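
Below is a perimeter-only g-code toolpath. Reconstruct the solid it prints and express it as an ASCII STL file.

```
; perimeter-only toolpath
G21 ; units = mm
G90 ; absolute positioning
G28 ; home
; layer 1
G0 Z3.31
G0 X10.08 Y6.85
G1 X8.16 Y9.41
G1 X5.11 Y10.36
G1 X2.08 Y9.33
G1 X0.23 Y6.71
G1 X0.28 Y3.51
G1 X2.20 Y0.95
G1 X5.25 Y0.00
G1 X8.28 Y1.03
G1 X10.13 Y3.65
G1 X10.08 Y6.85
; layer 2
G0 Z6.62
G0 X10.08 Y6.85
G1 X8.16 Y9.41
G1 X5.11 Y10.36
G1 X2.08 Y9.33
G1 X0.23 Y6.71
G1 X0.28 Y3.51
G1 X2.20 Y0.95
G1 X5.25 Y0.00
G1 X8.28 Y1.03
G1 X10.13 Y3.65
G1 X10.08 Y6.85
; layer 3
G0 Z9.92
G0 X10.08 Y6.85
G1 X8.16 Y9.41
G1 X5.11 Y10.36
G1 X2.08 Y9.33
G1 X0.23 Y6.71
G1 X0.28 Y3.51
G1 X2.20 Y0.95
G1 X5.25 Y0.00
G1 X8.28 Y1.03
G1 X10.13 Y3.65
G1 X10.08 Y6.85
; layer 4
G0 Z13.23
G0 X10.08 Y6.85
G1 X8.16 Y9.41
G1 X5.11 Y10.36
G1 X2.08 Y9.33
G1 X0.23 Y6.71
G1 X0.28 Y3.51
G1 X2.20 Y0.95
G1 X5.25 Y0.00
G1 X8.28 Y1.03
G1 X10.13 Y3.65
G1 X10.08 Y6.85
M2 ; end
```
solid part
  facet normal 0.0000 0.0000 -1.0000
    outer loop
      vertex 5.11 10.36 0.00
      vertex 8.16 9.41 0.00
      vertex 10.08 6.85 0.00
    endloop
  endfacet
  facet normal 0.0000 0.0000 -1.0000
    outer loop
      vertex 2.08 9.33 0.00
      vertex 5.11 10.36 0.00
      vertex 10.08 6.85 0.00
    endloop
  endfacet
  facet normal 0.0000 0.0000 -1.0000
    outer loop
      vertex 0.23 6.71 0.00
      vertex 2.08 9.33 0.00
      vertex 10.08 6.85 0.00
    endloop
  endfacet
  facet normal 0.0000 0.0000 -1.0000
    outer loop
      vertex 0.28 3.51 0.00
      vertex 0.23 6.71 0.00
      vertex 10.08 6.85 0.00
    endloop
  endfacet
  facet normal 0.0000 0.0000 -1.0000
    outer loop
      vertex 2.20 0.95 0.00
      vertex 0.28 3.51 0.00
      vertex 10.08 6.85 0.00
    endloop
  endfacet
  facet normal 0.0000 0.0000 -1.0000
    outer loop
      vertex 5.25 0.00 0.00
      vertex 2.20 0.95 0.00
      vertex 10.08 6.85 0.00
    endloop
  endfacet
  facet normal 0.0000 0.0000 -1.0000
    outer loop
      vertex 8.28 1.03 0.00
      vertex 5.25 0.00 0.00
      vertex 10.08 6.85 0.00
    endloop
  endfacet
  facet normal 0.0000 0.0000 -1.0000
    outer loop
      vertex 10.13 3.65 0.00
      vertex 8.28 1.03 0.00
      vertex 10.08 6.85 0.00
    endloop
  endfacet
  facet normal 0.0000 0.0000 1.0000
    outer loop
      vertex 10.08 6.85 13.23
      vertex 8.16 9.41 13.23
      vertex 5.11 10.36 13.23
    endloop
  endfacet
  facet normal 0.0000 0.0000 1.0000
    outer loop
      vertex 10.08 6.85 13.23
      vertex 5.11 10.36 13.23
      vertex 2.08 9.33 13.23
    endloop
  endfacet
  facet normal 0.0000 0.0000 1.0000
    outer loop
      vertex 10.08 6.85 13.23
      vertex 2.08 9.33 13.23
      vertex 0.23 6.71 13.23
    endloop
  endfacet
  facet normal 0.0000 0.0000 1.0000
    outer loop
      vertex 10.08 6.85 13.23
      vertex 0.23 6.71 13.23
      vertex 0.28 3.51 13.23
    endloop
  endfacet
  facet normal 0.0000 0.0000 1.0000
    outer loop
      vertex 10.08 6.85 13.23
      vertex 0.28 3.51 13.23
      vertex 2.20 0.95 13.23
    endloop
  endfacet
  facet normal 0.0000 0.0000 1.0000
    outer loop
      vertex 10.08 6.85 13.23
      vertex 2.20 0.95 13.23
      vertex 5.25 0.00 13.23
    endloop
  endfacet
  facet normal 0.0000 0.0000 1.0000
    outer loop
      vertex 10.08 6.85 13.23
      vertex 5.25 0.00 13.23
      vertex 8.28 1.03 13.23
    endloop
  endfacet
  facet normal 0.0000 0.0000 1.0000
    outer loop
      vertex 10.08 6.85 13.23
      vertex 8.28 1.03 13.23
      vertex 10.13 3.65 13.23
    endloop
  endfacet
  facet normal 0.8000 0.6000 0.0000
    outer loop
      vertex 10.08 6.85 0.00
      vertex 8.16 9.41 0.00
      vertex 8.16 9.41 13.23
    endloop
  endfacet
  facet normal 0.8000 0.6000 0.0000
    outer loop
      vertex 10.08 6.85 0.00
      vertex 8.16 9.41 13.23
      vertex 10.08 6.85 13.23
    endloop
  endfacet
  facet normal 0.2974 0.9548 0.0000
    outer loop
      vertex 8.16 9.41 0.00
      vertex 5.11 10.36 0.00
      vertex 5.11 10.36 13.23
    endloop
  endfacet
  facet normal 0.2974 0.9548 0.0000
    outer loop
      vertex 8.16 9.41 0.00
      vertex 5.11 10.36 13.23
      vertex 8.16 9.41 13.23
    endloop
  endfacet
  facet normal -0.3218 0.9468 0.0000
    outer loop
      vertex 5.11 10.36 0.00
      vertex 2.08 9.33 0.00
      vertex 2.08 9.33 13.23
    endloop
  endfacet
  facet normal -0.3218 0.9468 0.0000
    outer loop
      vertex 5.11 10.36 0.00
      vertex 2.08 9.33 13.23
      vertex 5.11 10.36 13.23
    endloop
  endfacet
  facet normal -0.8169 0.5768 0.0000
    outer loop
      vertex 2.08 9.33 0.00
      vertex 0.23 6.71 0.00
      vertex 0.23 6.71 13.23
    endloop
  endfacet
  facet normal -0.8169 0.5768 0.0000
    outer loop
      vertex 2.08 9.33 0.00
      vertex 0.23 6.71 13.23
      vertex 2.08 9.33 13.23
    endloop
  endfacet
  facet normal -0.9999 -0.0156 0.0000
    outer loop
      vertex 0.23 6.71 0.00
      vertex 0.28 3.51 0.00
      vertex 0.28 3.51 13.23
    endloop
  endfacet
  facet normal -0.9999 -0.0156 0.0000
    outer loop
      vertex 0.23 6.71 0.00
      vertex 0.28 3.51 13.23
      vertex 0.23 6.71 13.23
    endloop
  endfacet
  facet normal -0.8000 -0.6000 0.0000
    outer loop
      vertex 0.28 3.51 0.00
      vertex 2.20 0.95 0.00
      vertex 2.20 0.95 13.23
    endloop
  endfacet
  facet normal -0.8000 -0.6000 0.0000
    outer loop
      vertex 0.28 3.51 0.00
      vertex 2.20 0.95 13.23
      vertex 0.28 3.51 13.23
    endloop
  endfacet
  facet normal -0.2974 -0.9548 0.0000
    outer loop
      vertex 2.20 0.95 0.00
      vertex 5.25 0.00 0.00
      vertex 5.25 0.00 13.23
    endloop
  endfacet
  facet normal -0.2974 -0.9548 0.0000
    outer loop
      vertex 2.20 0.95 0.00
      vertex 5.25 0.00 13.23
      vertex 2.20 0.95 13.23
    endloop
  endfacet
  facet normal 0.3218 -0.9468 0.0000
    outer loop
      vertex 5.25 0.00 0.00
      vertex 8.28 1.03 0.00
      vertex 8.28 1.03 13.23
    endloop
  endfacet
  facet normal 0.3218 -0.9468 0.0000
    outer loop
      vertex 5.25 0.00 0.00
      vertex 8.28 1.03 13.23
      vertex 5.25 0.00 13.23
    endloop
  endfacet
  facet normal 0.8169 -0.5768 0.0000
    outer loop
      vertex 8.28 1.03 0.00
      vertex 10.13 3.65 0.00
      vertex 10.13 3.65 13.23
    endloop
  endfacet
  facet normal 0.8169 -0.5768 0.0000
    outer loop
      vertex 8.28 1.03 0.00
      vertex 10.13 3.65 13.23
      vertex 8.28 1.03 13.23
    endloop
  endfacet
  facet normal 0.9999 0.0156 0.0000
    outer loop
      vertex 10.13 3.65 0.00
      vertex 10.08 6.85 0.00
      vertex 10.08 6.85 13.23
    endloop
  endfacet
  facet normal 0.9999 0.0156 0.0000
    outer loop
      vertex 10.13 3.65 0.00
      vertex 10.08 6.85 13.23
      vertex 10.13 3.65 13.23
    endloop
  endfacet
endsolid part

The G0 Z moves step by Δz≈3.31 mm. Every layer's G1 loop is the same polygon, so the solid is a straight extrusion of it from z=0 to z≈13.2. Closing with flat bottom and top caps and triangulating gives 36 facets — a regular 10-sided prism (a cylinder approximated with 10 flat sides), circumscribed radius ≈ 5.18 mm, height ≈ 13.2 mm.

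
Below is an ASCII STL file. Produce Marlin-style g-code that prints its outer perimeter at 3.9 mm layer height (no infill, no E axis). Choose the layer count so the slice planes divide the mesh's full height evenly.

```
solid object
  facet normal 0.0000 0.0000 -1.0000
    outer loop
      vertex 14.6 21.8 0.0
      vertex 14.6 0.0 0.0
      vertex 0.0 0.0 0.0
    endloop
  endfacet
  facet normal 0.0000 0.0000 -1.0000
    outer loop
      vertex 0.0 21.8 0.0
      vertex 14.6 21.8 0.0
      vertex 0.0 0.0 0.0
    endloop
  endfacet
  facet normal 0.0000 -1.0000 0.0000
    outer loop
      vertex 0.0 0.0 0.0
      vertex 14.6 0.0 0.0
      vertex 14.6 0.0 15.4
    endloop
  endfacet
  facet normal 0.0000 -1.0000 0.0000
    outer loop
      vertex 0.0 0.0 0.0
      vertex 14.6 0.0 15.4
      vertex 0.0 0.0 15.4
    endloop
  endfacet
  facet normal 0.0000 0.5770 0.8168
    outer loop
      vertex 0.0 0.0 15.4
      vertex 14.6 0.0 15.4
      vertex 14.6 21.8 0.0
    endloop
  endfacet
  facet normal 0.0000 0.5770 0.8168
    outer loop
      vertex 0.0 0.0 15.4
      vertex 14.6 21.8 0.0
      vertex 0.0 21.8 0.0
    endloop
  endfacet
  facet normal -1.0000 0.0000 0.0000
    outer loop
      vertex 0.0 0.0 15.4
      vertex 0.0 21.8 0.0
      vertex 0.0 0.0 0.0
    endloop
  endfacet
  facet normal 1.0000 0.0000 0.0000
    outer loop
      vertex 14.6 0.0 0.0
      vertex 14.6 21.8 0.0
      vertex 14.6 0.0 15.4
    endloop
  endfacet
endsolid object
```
; perimeter-only toolpath
G21 ; units = mm
G90 ; absolute positioning
G28 ; home
; layer 1
G0 Z3.9
G0 X0.0 Y0.0
G1 X14.6 Y0.0
G1 X14.6 Y16.4
G1 X0.0 Y16.4
G1 X0.0 Y0.0
; layer 2
G0 Z7.7
G0 X0.0 Y0.0
G1 X14.6 Y0.0
G1 X14.6 Y10.9
G1 X0.0 Y10.9
G1 X0.0 Y0.0
; layer 3
G0 Z11.6
G0 X0.0 Y0.0
G1 X14.6 Y0.0
G1 X14.6 Y5.5
G1 X0.0 Y5.5
G1 X0.0 Y0.0
M2 ; end

The solid is a wedge (ramp): 14.6 × 21.8 mm base, rising to 15.4 mm along the y=0 edge and sloping linearly to z=0 at y=21.8. Slicing at Δz = 3.9 mm — 4 equal slices spanning the solid's height, so layer i sits at z = i·h/4 — gives 3 non-empty perimeters. Each is a 4-segment closed polygon; G0 lifts to the layer z and rapids to the start vertex, then G1 traces the edges. The cross-section shrinks linearly with z (the slice at the apex is degenerate and omitted).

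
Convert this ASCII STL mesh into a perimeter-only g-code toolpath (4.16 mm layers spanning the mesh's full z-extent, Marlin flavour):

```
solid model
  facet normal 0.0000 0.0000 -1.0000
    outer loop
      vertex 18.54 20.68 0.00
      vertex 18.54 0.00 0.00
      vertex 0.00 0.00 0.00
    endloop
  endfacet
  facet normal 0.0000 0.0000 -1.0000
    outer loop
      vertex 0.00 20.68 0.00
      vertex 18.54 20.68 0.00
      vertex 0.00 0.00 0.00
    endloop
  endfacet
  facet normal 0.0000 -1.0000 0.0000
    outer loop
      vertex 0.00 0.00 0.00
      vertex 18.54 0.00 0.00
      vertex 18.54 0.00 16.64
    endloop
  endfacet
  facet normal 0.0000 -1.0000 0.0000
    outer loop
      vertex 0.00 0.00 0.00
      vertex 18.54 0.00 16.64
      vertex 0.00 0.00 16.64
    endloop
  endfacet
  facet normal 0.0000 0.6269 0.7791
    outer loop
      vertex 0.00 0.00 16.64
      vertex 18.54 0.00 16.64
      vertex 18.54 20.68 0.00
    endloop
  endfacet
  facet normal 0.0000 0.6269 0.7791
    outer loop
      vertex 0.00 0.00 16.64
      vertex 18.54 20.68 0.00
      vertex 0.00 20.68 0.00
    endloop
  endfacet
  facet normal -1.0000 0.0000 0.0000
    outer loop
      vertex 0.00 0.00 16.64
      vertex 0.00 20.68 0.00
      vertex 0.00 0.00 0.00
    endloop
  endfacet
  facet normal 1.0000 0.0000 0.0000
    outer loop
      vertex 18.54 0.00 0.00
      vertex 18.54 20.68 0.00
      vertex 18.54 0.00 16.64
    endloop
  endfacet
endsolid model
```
; perimeter-only toolpath
G21 ; units = mm
G90 ; absolute positioning
G28 ; home
; layer 1
G0 Z4.16
G0 X0.00 Y0.00
G1 X18.54 Y0.00
G1 X18.54 Y15.51
G1 X0.00 Y15.51
G1 X0.00 Y0.00
; layer 2
G0 Z8.32
G0 X0.00 Y0.00
G1 X18.54 Y0.00
G1 X18.54 Y10.34
G1 X0.00 Y10.34
G1 X0.00 Y0.00
; layer 3
G0 Z12.48
G0 X0.00 Y0.00
G1 X18.54 Y0.00
G1 X18.54 Y5.17
G1 X0.00 Y5.17
G1 X0.00 Y0.00
M2 ; end

The solid is a wedge (ramp): 18.5 × 20.7 mm base, rising to 16.6 mm along the y=0 edge and sloping linearly to z=0 at y=20.7. Slicing at Δz = 4.16 mm — 4 equal slices spanning the solid's height, so layer i sits at z = i·h/4 — gives 3 non-empty perimeters. Each is a 4-segment closed polygon; G0 lifts to the layer z and rapids to the start vertex, then G1 traces the edges. The cross-section shrinks linearly with z (the slice at the apex is degenerate and omitted).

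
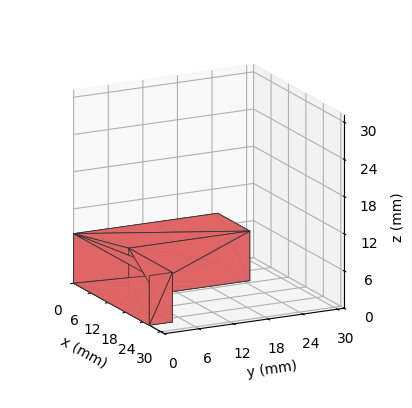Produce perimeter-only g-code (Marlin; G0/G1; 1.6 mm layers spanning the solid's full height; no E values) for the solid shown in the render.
Reading the render: the shape is an L-shaped prism: outer 26 × 25 mm, arm thicknesses ≈ 4 mm (horizontal) and 11 mm (vertical), extruded 8 mm in z (dimensions read to the nearest mm from the axis ticks). For the g-code, the solid's height is divided into equal slices at the stated Δz and each level perimeter traced with G1 moves after a G0 lift.

; perimeter-only toolpath
G21 ; units = mm
G90 ; absolute positioning
G28 ; home
; layer 1
G0 Z1.6
G0 X0.0 Y0.0
G1 X26.0 Y0.0
G1 X26.0 Y4.0
G1 X11.0 Y4.0
G1 X11.0 Y25.0
G1 X0.0 Y25.0
G1 X0.0 Y0.0
; layer 2
G0 Z3.2
G0 X0.0 Y0.0
G1 X26.0 Y0.0
G1 X26.0 Y4.0
G1 X11.0 Y4.0
G1 X11.0 Y25.0
G1 X0.0 Y25.0
G1 X0.0 Y0.0
; layer 3
G0 Z4.8
G0 X0.0 Y0.0
G1 X26.0 Y0.0
G1 X26.0 Y4.0
G1 X11.0 Y4.0
G1 X11.0 Y25.0
G1 X0.0 Y25.0
G1 X0.0 Y0.0
; layer 4
G0 Z6.4
G0 X0.0 Y0.0
G1 X26.0 Y0.0
G1 X26.0 Y4.0
G1 X11.0 Y4.0
G1 X11.0 Y25.0
G1 X0.0 Y25.0
G1 X0.0 Y0.0
; layer 5
G0 Z8.0
G0 X0.0 Y0.0
G1 X26.0 Y0.0
G1 X26.0 Y4.0
G1 X11.0 Y4.0
G1 X11.0 Y25.0
G1 X0.0 Y25.0
G1 X0.0 Y0.0
M2 ; end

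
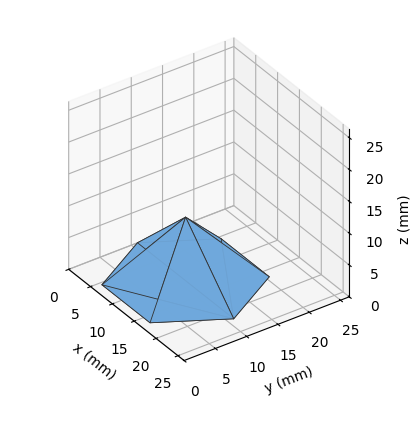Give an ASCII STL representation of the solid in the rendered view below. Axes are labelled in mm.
Reading the render: the shape is a regular 6-sided pyramid, base circumscribed radius ≈ 11 mm, apex at z ≈ 10 mm (dimensions read to the nearest mm from the axis ticks). For the STL, each face is triangulated and given an outward normal.

solid part
  facet normal 0.0000 0.0000 -1.0000
    outer loop
      vertex 5.500 20.526 0.000
      vertex 16.500 20.526 0.000
      vertex 22.000 11.000 0.000
    endloop
  endfacet
  facet normal 0.0000 0.0000 -1.0000
    outer loop
      vertex 0.000 11.000 0.000
      vertex 5.500 20.526 0.000
      vertex 22.000 11.000 0.000
    endloop
  endfacet
  facet normal 0.0000 0.0000 -1.0000
    outer loop
      vertex 5.500 1.474 0.000
      vertex 0.000 11.000 0.000
      vertex 22.000 11.000 0.000
    endloop
  endfacet
  facet normal 0.0000 0.0000 -1.0000
    outer loop
      vertex 16.500 1.474 0.000
      vertex 5.500 1.474 0.000
      vertex 22.000 11.000 0.000
    endloop
  endfacet
  facet normal 0.6270 0.3620 0.6897
    outer loop
      vertex 22.000 11.000 0.000
      vertex 16.500 20.526 0.000
      vertex 11.000 11.000 10.000
    endloop
  endfacet
  facet normal 0.0000 0.7241 0.6897
    outer loop
      vertex 16.500 20.526 0.000
      vertex 5.500 20.526 0.000
      vertex 11.000 11.000 10.000
    endloop
  endfacet
  facet normal -0.6270 0.3620 0.6897
    outer loop
      vertex 5.500 20.526 0.000
      vertex 0.000 11.000 0.000
      vertex 11.000 11.000 10.000
    endloop
  endfacet
  facet normal -0.6270 -0.3620 0.6897
    outer loop
      vertex 0.000 11.000 0.000
      vertex 5.500 1.474 0.000
      vertex 11.000 11.000 10.000
    endloop
  endfacet
  facet normal 0.0000 -0.7241 0.6897
    outer loop
      vertex 5.500 1.474 0.000
      vertex 16.500 1.474 0.000
      vertex 11.000 11.000 10.000
    endloop
  endfacet
  facet normal 0.6270 -0.3620 0.6897
    outer loop
      vertex 16.500 1.474 0.000
      vertex 22.000 11.000 0.000
      vertex 11.000 11.000 10.000
    endloop
  endfacet
endsolid part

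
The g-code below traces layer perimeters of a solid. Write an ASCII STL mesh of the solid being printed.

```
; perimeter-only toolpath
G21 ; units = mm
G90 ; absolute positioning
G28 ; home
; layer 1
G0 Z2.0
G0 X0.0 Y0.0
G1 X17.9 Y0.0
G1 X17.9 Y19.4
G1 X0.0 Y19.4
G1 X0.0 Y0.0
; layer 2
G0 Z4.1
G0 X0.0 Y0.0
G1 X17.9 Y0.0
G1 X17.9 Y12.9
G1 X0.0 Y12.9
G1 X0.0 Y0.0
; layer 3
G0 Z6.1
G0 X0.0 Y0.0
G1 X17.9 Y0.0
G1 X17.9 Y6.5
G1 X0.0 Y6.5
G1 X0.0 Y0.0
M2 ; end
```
solid part
  facet normal 0.0000 0.0000 -1.0000
    outer loop
      vertex 17.9 25.8 0.0
      vertex 17.9 0.0 0.0
      vertex 0.0 0.0 0.0
    endloop
  endfacet
  facet normal 0.0000 0.0000 -1.0000
    outer loop
      vertex 0.0 25.8 0.0
      vertex 17.9 25.8 0.0
      vertex 0.0 0.0 0.0
    endloop
  endfacet
  facet normal 0.0000 -1.0000 0.0000
    outer loop
      vertex 0.0 0.0 0.0
      vertex 17.9 0.0 0.0
      vertex 17.9 0.0 8.2
    endloop
  endfacet
  facet normal 0.0000 -1.0000 0.0000
    outer loop
      vertex 0.0 0.0 0.0
      vertex 17.9 0.0 8.2
      vertex 0.0 0.0 8.2
    endloop
  endfacet
  facet normal 0.0000 0.3029 0.9530
    outer loop
      vertex 0.0 0.0 8.2
      vertex 17.9 0.0 8.2
      vertex 17.9 25.8 0.0
    endloop
  endfacet
  facet normal 0.0000 0.3029 0.9530
    outer loop
      vertex 0.0 0.0 8.2
      vertex 17.9 25.8 0.0
      vertex 0.0 25.8 0.0
    endloop
  endfacet
  facet normal -1.0000 0.0000 0.0000
    outer loop
      vertex 0.0 0.0 8.2
      vertex 0.0 25.8 0.0
      vertex 0.0 0.0 0.0
    endloop
  endfacet
  facet normal 1.0000 0.0000 0.0000
    outer loop
      vertex 17.9 0.0 0.0
      vertex 17.9 25.8 0.0
      vertex 17.9 0.0 8.2
    endloop
  endfacet
endsolid part

The G0 Z moves step by Δz≈2.0 mm. The G1 loops shrink linearly with z, so the solid tapers from its base footprint up to z≈8.2. Closing with a flat bottom cap and the tapered top and triangulating gives 8 facets — a wedge (ramp): 17.9 × 25.8 mm base, rising to 8.2 mm along the y=0 edge and sloping linearly to z=0 at y=25.8.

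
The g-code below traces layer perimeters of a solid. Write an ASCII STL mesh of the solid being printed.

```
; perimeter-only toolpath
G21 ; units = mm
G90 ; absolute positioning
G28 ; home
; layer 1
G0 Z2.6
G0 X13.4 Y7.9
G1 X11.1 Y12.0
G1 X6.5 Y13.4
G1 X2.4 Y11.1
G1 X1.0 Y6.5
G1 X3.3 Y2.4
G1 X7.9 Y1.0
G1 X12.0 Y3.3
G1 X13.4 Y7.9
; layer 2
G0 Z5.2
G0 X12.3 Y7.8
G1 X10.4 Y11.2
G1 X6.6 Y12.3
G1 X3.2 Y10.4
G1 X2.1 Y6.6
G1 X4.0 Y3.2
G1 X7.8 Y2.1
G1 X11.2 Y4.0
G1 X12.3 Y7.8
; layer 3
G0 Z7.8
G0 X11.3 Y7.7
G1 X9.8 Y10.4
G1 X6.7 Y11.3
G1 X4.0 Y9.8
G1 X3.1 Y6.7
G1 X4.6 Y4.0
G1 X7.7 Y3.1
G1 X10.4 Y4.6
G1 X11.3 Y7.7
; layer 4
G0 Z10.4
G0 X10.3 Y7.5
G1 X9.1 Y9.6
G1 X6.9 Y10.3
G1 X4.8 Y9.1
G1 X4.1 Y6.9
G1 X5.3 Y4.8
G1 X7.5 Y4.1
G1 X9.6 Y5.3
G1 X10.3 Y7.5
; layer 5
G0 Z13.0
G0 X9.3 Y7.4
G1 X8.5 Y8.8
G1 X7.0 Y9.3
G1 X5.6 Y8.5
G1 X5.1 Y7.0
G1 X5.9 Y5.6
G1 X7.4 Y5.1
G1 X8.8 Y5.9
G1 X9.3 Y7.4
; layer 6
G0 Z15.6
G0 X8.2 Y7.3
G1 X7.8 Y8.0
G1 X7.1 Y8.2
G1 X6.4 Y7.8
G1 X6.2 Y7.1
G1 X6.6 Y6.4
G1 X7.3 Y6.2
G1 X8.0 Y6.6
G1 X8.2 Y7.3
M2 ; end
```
solid part
  facet normal 0.0000 0.0000 -1.0000
    outer loop
      vertex 6.4 14.4 0.0
      vertex 11.7 12.8 0.0
      vertex 14.4 8.0 0.0
    endloop
  endfacet
  facet normal 0.0000 0.0000 -1.0000
    outer loop
      vertex 1.6 11.7 0.0
      vertex 6.4 14.4 0.0
      vertex 14.4 8.0 0.0
    endloop
  endfacet
  facet normal 0.0000 0.0000 -1.0000
    outer loop
      vertex 0.0 6.4 0.0
      vertex 1.6 11.7 0.0
      vertex 14.4 8.0 0.0
    endloop
  endfacet
  facet normal 0.0000 0.0000 -1.0000
    outer loop
      vertex 2.7 1.6 0.0
      vertex 0.0 6.4 0.0
      vertex 14.4 8.0 0.0
    endloop
  endfacet
  facet normal 0.0000 0.0000 -1.0000
    outer loop
      vertex 8.0 0.0 0.0
      vertex 2.7 1.6 0.0
      vertex 14.4 8.0 0.0
    endloop
  endfacet
  facet normal 0.0000 0.0000 -1.0000
    outer loop
      vertex 12.8 2.7 0.0
      vertex 8.0 0.0 0.0
      vertex 14.4 8.0 0.0
    endloop
  endfacet
  facet normal 0.8184 0.4603 0.3440
    outer loop
      vertex 14.4 8.0 0.0
      vertex 11.7 12.8 0.0
      vertex 7.2 7.2 18.2
    endloop
  endfacet
  facet normal 0.2714 0.8990 0.3437
    outer loop
      vertex 11.7 12.8 0.0
      vertex 6.4 14.4 0.0
      vertex 7.2 7.2 18.2
    endloop
  endfacet
  facet normal -0.4603 0.8184 0.3440
    outer loop
      vertex 6.4 14.4 0.0
      vertex 1.6 11.7 0.0
      vertex 7.2 7.2 18.2
    endloop
  endfacet
  facet normal -0.8990 0.2714 0.3437
    outer loop
      vertex 1.6 11.7 0.0
      vertex 0.0 6.4 0.0
      vertex 7.2 7.2 18.2
    endloop
  endfacet
  facet normal -0.8184 -0.4603 0.3440
    outer loop
      vertex 0.0 6.4 0.0
      vertex 2.7 1.6 0.0
      vertex 7.2 7.2 18.2
    endloop
  endfacet
  facet normal -0.2714 -0.8990 0.3437
    outer loop
      vertex 2.7 1.6 0.0
      vertex 8.0 0.0 0.0
      vertex 7.2 7.2 18.2
    endloop
  endfacet
  facet normal 0.4603 -0.8184 0.3440
    outer loop
      vertex 8.0 0.0 0.0
      vertex 12.8 2.7 0.0
      vertex 7.2 7.2 18.2
    endloop
  endfacet
  facet normal 0.8990 -0.2714 0.3437
    outer loop
      vertex 12.8 2.7 0.0
      vertex 14.4 8.0 0.0
      vertex 7.2 7.2 18.2
    endloop
  endfacet
endsolid part

The G0 Z moves step by Δz≈2.6 mm. The G1 loops shrink linearly with z, so the solid tapers from its base footprint up to z≈18.2. Closing with a flat bottom cap and the tapered top and triangulating gives 14 facets — a regular 8-sided pyramid, base circumscribed radius ≈ 7.2 mm, apex at z ≈ 18.2 mm.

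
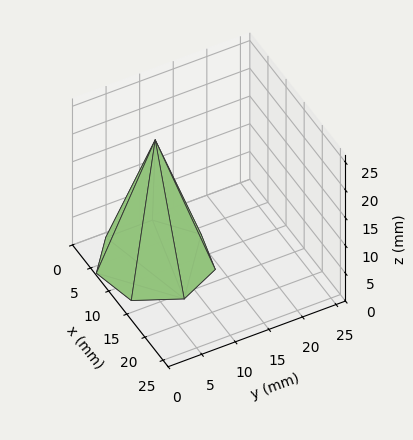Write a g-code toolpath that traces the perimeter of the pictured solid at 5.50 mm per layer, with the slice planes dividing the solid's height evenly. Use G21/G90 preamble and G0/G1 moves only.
Reading the render: the shape is a regular 7-sided pyramid, base circumscribed radius ≈ 8 mm, apex at z ≈ 22 mm (dimensions read to the nearest mm from the axis ticks). For the g-code, the solid's height is divided into equal slices at the stated Δz and each level perimeter traced with G1 moves after a G0 lift.

; perimeter-only toolpath
G21 ; units = mm
G90 ; absolute positioning
G28 ; home
; layer 1
G0 Z5.50
G0 X14.00 Y8.00
G1 X11.74 Y12.69
G1 X6.67 Y13.85
G1 X2.59 Y10.60
G1 X2.59 Y5.40
G1 X6.67 Y2.15
G1 X11.74 Y3.31
G1 X14.00 Y8.00
; layer 2
G0 Z11.00
G0 X12.00 Y8.00
G1 X10.50 Y11.12
G1 X7.11 Y11.90
G1 X4.39 Y9.73
G1 X4.39 Y6.27
G1 X7.11 Y4.10
G1 X10.50 Y4.88
G1 X12.00 Y8.00
; layer 3
G0 Z16.50
G0 X10.00 Y8.00
G1 X9.25 Y9.56
G1 X7.55 Y9.95
G1 X6.20 Y8.87
G1 X6.20 Y7.13
G1 X7.55 Y6.05
G1 X9.25 Y6.44
G1 X10.00 Y8.00
M2 ; end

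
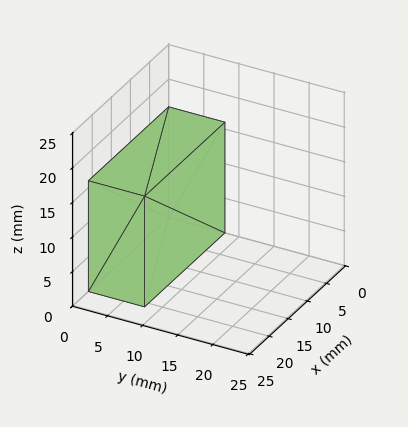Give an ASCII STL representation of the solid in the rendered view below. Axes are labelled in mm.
Reading the render: the shape is a rectangular box, roughly 21 × 8 mm footprint and 16 mm tall (dimensions read to the nearest mm from the axis ticks). For the STL, each face is triangulated and given an outward normal.

solid part
  facet normal 0.0000 0.0000 -1.0000
    outer loop
      vertex 21.000 8.000 0.000
      vertex 21.000 0.000 0.000
      vertex 0.000 0.000 0.000
    endloop
  endfacet
  facet normal 0.0000 0.0000 -1.0000
    outer loop
      vertex 0.000 8.000 0.000
      vertex 21.000 8.000 0.000
      vertex 0.000 0.000 0.000
    endloop
  endfacet
  facet normal 0.0000 0.0000 1.0000
    outer loop
      vertex 0.000 0.000 16.000
      vertex 21.000 0.000 16.000
      vertex 21.000 8.000 16.000
    endloop
  endfacet
  facet normal 0.0000 0.0000 1.0000
    outer loop
      vertex 0.000 0.000 16.000
      vertex 21.000 8.000 16.000
      vertex 0.000 8.000 16.000
    endloop
  endfacet
  facet normal 0.0000 -1.0000 0.0000
    outer loop
      vertex 0.000 0.000 0.000
      vertex 21.000 0.000 0.000
      vertex 21.000 0.000 16.000
    endloop
  endfacet
  facet normal 0.0000 -1.0000 0.0000
    outer loop
      vertex 0.000 0.000 0.000
      vertex 21.000 0.000 16.000
      vertex 0.000 0.000 16.000
    endloop
  endfacet
  facet normal 0.0000 1.0000 0.0000
    outer loop
      vertex 21.000 8.000 16.000
      vertex 21.000 8.000 0.000
      vertex 0.000 8.000 0.000
    endloop
  endfacet
  facet normal 0.0000 1.0000 0.0000
    outer loop
      vertex 0.000 8.000 16.000
      vertex 21.000 8.000 16.000
      vertex 0.000 8.000 0.000
    endloop
  endfacet
  facet normal -1.0000 0.0000 0.0000
    outer loop
      vertex 0.000 8.000 16.000
      vertex 0.000 8.000 0.000
      vertex 0.000 0.000 0.000
    endloop
  endfacet
  facet normal -1.0000 0.0000 0.0000
    outer loop
      vertex 0.000 0.000 16.000
      vertex 0.000 8.000 16.000
      vertex 0.000 0.000 0.000
    endloop
  endfacet
  facet normal 1.0000 0.0000 0.0000
    outer loop
      vertex 21.000 0.000 0.000
      vertex 21.000 8.000 0.000
      vertex 21.000 8.000 16.000
    endloop
  endfacet
  facet normal 1.0000 0.0000 0.0000
    outer loop
      vertex 21.000 0.000 0.000
      vertex 21.000 8.000 16.000
      vertex 21.000 0.000 16.000
    endloop
  endfacet
endsolid part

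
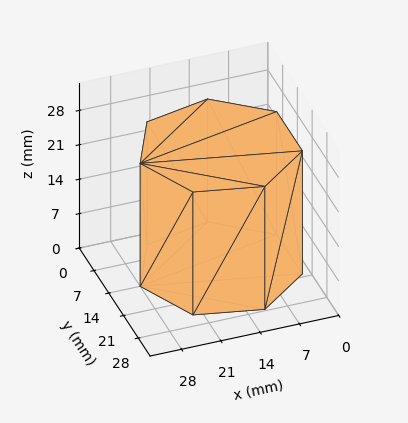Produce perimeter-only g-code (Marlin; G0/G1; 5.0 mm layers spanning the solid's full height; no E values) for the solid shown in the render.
Reading the render: the shape is a regular 7-sided prism (a cylinder approximated with 7 flat sides), circumscribed radius ≈ 14 mm, height ≈ 25 mm (dimensions read to the nearest mm from the axis ticks). For the g-code, the solid's height is divided into equal slices at the stated Δz and each level perimeter traced with G1 moves after a G0 lift.

; perimeter-only toolpath
G21 ; units = mm
G90 ; absolute positioning
G28 ; home
; layer 1
G0 Z5.0
G0 X28.0 Y14.0
G1 X22.7 Y24.9
G1 X10.9 Y27.6
G1 X1.4 Y20.1
G1 X1.4 Y7.9
G1 X10.9 Y0.4
G1 X22.7 Y3.1
G1 X28.0 Y14.0
; layer 2
G0 Z10.0
G0 X28.0 Y14.0
G1 X22.7 Y24.9
G1 X10.9 Y27.6
G1 X1.4 Y20.1
G1 X1.4 Y7.9
G1 X10.9 Y0.4
G1 X22.7 Y3.1
G1 X28.0 Y14.0
; layer 3
G0 Z15.0
G0 X28.0 Y14.0
G1 X22.7 Y24.9
G1 X10.9 Y27.6
G1 X1.4 Y20.1
G1 X1.4 Y7.9
G1 X10.9 Y0.4
G1 X22.7 Y3.1
G1 X28.0 Y14.0
; layer 4
G0 Z20.0
G0 X28.0 Y14.0
G1 X22.7 Y24.9
G1 X10.9 Y27.6
G1 X1.4 Y20.1
G1 X1.4 Y7.9
G1 X10.9 Y0.4
G1 X22.7 Y3.1
G1 X28.0 Y14.0
; layer 5
G0 Z25.0
G0 X28.0 Y14.0
G1 X22.7 Y24.9
G1 X10.9 Y27.6
G1 X1.4 Y20.1
G1 X1.4 Y7.9
G1 X10.9 Y0.4
G1 X22.7 Y3.1
G1 X28.0 Y14.0
M2 ; end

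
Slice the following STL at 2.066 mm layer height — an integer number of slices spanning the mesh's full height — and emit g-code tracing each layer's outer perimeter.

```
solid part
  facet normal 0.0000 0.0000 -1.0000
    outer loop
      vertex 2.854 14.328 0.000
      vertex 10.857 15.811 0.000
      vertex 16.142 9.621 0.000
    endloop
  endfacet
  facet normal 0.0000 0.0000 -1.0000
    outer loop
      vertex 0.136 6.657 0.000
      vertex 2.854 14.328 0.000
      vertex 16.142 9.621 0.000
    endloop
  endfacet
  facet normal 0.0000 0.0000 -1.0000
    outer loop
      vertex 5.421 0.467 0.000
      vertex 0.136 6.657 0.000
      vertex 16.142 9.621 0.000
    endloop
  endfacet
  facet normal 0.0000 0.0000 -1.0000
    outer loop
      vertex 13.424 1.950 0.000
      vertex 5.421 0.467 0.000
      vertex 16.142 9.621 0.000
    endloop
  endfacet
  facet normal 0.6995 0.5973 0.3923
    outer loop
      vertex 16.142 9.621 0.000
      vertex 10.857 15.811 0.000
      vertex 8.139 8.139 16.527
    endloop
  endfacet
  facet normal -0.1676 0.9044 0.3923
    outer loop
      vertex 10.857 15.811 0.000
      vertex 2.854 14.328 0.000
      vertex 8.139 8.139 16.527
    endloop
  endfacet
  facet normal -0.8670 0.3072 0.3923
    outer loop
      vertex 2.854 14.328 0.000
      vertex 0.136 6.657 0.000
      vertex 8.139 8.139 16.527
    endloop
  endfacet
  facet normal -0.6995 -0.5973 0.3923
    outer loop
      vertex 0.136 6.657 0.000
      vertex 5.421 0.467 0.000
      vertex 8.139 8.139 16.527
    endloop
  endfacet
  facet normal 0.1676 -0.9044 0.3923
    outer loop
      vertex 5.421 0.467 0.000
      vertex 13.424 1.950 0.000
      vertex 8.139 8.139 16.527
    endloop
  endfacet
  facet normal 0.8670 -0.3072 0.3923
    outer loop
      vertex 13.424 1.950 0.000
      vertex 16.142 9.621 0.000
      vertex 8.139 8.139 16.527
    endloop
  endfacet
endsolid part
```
; perimeter-only toolpath
G21 ; units = mm
G90 ; absolute positioning
G28 ; home
; layer 1
G0 Z2.066
G0 X15.142 Y9.436
G1 X10.517 Y14.852
G1 X3.515 Y13.554
G1 X1.136 Y6.842
G1 X5.761 Y1.426
G1 X12.763 Y2.724
G1 X15.142 Y9.436
; layer 2
G0 Z4.132
G0 X14.141 Y9.250
G1 X10.177 Y13.893
G1 X4.175 Y12.781
G1 X2.137 Y7.027
G1 X6.101 Y2.385
G1 X12.103 Y3.497
G1 X14.141 Y9.250
; layer 3
G0 Z6.198
G0 X13.141 Y9.065
G1 X9.838 Y12.934
G1 X4.836 Y12.007
G1 X3.137 Y7.213
G1 X6.440 Y3.344
G1 X11.442 Y4.271
G1 X13.141 Y9.065
; layer 4
G0 Z8.264
G0 X12.140 Y8.880
G1 X9.498 Y11.975
G1 X5.496 Y11.233
G1 X4.137 Y7.398
G1 X6.780 Y4.303
G1 X10.781 Y5.044
G1 X12.140 Y8.880
; layer 5
G0 Z10.329
G0 X11.140 Y8.695
G1 X9.158 Y11.016
G1 X6.157 Y10.460
G1 X5.138 Y7.583
G1 X7.120 Y5.262
G1 X10.121 Y5.818
G1 X11.140 Y8.695
; layer 6
G0 Z12.395
G0 X10.140 Y8.509
G1 X8.819 Y10.057
G1 X6.818 Y9.686
G1 X6.138 Y7.768
G1 X7.459 Y6.221
G1 X9.460 Y6.592
G1 X10.140 Y8.509
; layer 7
G0 Z14.461
G0 X9.139 Y8.324
G1 X8.479 Y9.098
G1 X7.478 Y8.913
G1 X7.139 Y7.954
G1 X7.799 Y7.180
G1 X8.800 Y7.365
G1 X9.139 Y8.324
M2 ; end

The solid is a regular 6-sided pyramid, base circumscribed radius ≈ 8.14 mm, apex at z ≈ 16.5 mm. Slicing at Δz = 2.066 mm — 8 equal slices spanning the solid's height, so layer i sits at z = i·h/8 — gives 7 non-empty perimeters. Each is a 6-segment closed polygon; G0 lifts to the layer z and rapids to the start vertex, then G1 traces the edges. The cross-section shrinks linearly with z (the slice at the apex is degenerate and omitted).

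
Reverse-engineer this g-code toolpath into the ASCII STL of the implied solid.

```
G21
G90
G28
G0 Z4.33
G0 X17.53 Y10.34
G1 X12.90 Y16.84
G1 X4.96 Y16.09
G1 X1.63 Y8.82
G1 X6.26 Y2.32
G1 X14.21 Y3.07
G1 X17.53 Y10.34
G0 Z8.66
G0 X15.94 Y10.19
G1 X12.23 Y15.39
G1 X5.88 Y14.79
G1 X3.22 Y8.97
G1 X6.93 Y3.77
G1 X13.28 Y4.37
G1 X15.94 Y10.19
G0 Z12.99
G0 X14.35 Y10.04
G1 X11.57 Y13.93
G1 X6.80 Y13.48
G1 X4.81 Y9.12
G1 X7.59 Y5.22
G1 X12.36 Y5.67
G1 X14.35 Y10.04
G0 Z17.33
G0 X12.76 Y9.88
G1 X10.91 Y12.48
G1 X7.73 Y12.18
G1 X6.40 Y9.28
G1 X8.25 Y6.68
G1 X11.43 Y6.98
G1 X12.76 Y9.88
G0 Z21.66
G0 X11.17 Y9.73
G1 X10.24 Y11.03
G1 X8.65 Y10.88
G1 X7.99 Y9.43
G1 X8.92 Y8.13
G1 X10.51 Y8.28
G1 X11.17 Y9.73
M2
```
solid part
  facet normal 0.0000 0.0000 -1.0000
    outer loop
      vertex 4.03 17.39 0.00
      vertex 13.56 18.29 0.00
      vertex 19.12 10.49 0.00
    endloop
  endfacet
  facet normal 0.0000 0.0000 -1.0000
    outer loop
      vertex 0.04 8.67 0.00
      vertex 4.03 17.39 0.00
      vertex 19.12 10.49 0.00
    endloop
  endfacet
  facet normal 0.0000 0.0000 -1.0000
    outer loop
      vertex 5.60 0.87 0.00
      vertex 0.04 8.67 0.00
      vertex 19.12 10.49 0.00
    endloop
  endfacet
  facet normal 0.0000 0.0000 -1.0000
    outer loop
      vertex 15.13 1.77 0.00
      vertex 5.60 0.87 0.00
      vertex 19.12 10.49 0.00
    endloop
  endfacet
  facet normal 0.7757 0.5530 0.3041
    outer loop
      vertex 19.12 10.49 0.00
      vertex 13.56 18.29 0.00
      vertex 9.58 9.58 25.99
    endloop
  endfacet
  facet normal -0.0896 0.9484 0.3041
    outer loop
      vertex 13.56 18.29 0.00
      vertex 4.03 17.39 0.00
      vertex 9.58 9.58 25.99
    endloop
  endfacet
  facet normal -0.8663 0.3964 0.3041
    outer loop
      vertex 4.03 17.39 0.00
      vertex 0.04 8.67 0.00
      vertex 9.58 9.58 25.99
    endloop
  endfacet
  facet normal -0.7757 -0.5530 0.3041
    outer loop
      vertex 0.04 8.67 0.00
      vertex 5.60 0.87 0.00
      vertex 9.58 9.58 25.99
    endloop
  endfacet
  facet normal 0.0896 -0.9484 0.3041
    outer loop
      vertex 5.60 0.87 0.00
      vertex 15.13 1.77 0.00
      vertex 9.58 9.58 25.99
    endloop
  endfacet
  facet normal 0.8663 -0.3964 0.3041
    outer loop
      vertex 15.13 1.77 0.00
      vertex 19.12 10.49 0.00
      vertex 9.58 9.58 25.99
    endloop
  endfacet
endsolid part

The G0 Z moves step by Δz≈4.33 mm. The G1 loops shrink linearly with z, so the solid tapers from its base footprint up to z≈26. Closing with a flat bottom cap and the tapered top and triangulating gives 10 facets — a regular 6-sided pyramid, base circumscribed radius ≈ 9.58 mm, apex at z ≈ 26 mm.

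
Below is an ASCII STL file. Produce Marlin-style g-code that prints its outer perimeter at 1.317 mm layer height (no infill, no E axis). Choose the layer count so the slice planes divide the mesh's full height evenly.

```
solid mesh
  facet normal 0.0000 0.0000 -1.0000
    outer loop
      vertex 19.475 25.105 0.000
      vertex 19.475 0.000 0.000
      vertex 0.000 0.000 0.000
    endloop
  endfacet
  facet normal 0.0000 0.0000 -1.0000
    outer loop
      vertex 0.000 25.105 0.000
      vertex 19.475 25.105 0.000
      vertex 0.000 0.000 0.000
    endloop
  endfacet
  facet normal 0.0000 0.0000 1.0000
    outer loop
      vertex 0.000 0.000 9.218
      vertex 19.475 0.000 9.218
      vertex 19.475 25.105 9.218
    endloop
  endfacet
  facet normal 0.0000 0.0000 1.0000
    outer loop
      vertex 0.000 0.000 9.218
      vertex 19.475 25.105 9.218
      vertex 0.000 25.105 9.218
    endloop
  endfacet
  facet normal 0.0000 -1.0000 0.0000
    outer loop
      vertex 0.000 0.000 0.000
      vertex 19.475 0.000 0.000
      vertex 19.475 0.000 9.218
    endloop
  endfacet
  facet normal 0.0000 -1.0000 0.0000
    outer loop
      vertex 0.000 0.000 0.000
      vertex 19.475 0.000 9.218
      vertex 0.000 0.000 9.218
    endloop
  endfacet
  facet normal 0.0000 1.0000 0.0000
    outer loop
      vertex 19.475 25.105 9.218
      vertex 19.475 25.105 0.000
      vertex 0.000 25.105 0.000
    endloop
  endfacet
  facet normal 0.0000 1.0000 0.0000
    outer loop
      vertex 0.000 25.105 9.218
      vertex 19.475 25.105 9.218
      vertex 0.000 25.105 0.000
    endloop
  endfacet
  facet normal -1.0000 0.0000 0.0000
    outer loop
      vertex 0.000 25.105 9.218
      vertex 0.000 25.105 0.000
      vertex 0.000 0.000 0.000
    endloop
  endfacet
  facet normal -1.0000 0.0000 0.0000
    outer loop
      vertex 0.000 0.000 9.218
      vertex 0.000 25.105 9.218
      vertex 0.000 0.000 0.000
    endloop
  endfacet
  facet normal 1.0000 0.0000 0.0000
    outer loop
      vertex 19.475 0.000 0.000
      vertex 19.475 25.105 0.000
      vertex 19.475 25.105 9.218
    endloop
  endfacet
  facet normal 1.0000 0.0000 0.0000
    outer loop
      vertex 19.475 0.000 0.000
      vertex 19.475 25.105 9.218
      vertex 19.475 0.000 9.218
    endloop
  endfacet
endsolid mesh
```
; perimeter-only toolpath
G21 ; units = mm
G90 ; absolute positioning
G28 ; home
; layer 1
G0 Z1.317
G0 X0.000 Y0.000
G1 X19.475 Y0.000
G1 X19.475 Y25.105
G1 X0.000 Y25.105
G1 X0.000 Y0.000
; layer 2
G0 Z2.634
G0 X0.000 Y0.000
G1 X19.475 Y0.000
G1 X19.475 Y25.105
G1 X0.000 Y25.105
G1 X0.000 Y0.000
; layer 3
G0 Z3.951
G0 X0.000 Y0.000
G1 X19.475 Y0.000
G1 X19.475 Y25.105
G1 X0.000 Y25.105
G1 X0.000 Y0.000
; layer 4
G0 Z5.267
G0 X0.000 Y0.000
G1 X19.475 Y0.000
G1 X19.475 Y25.105
G1 X0.000 Y25.105
G1 X0.000 Y0.000
; layer 5
G0 Z6.584
G0 X0.000 Y0.000
G1 X19.475 Y0.000
G1 X19.475 Y25.105
G1 X0.000 Y25.105
G1 X0.000 Y0.000
; layer 6
G0 Z7.901
G0 X0.000 Y0.000
G1 X19.475 Y0.000
G1 X19.475 Y25.105
G1 X0.000 Y25.105
G1 X0.000 Y0.000
; layer 7
G0 Z9.218
G0 X0.000 Y0.000
G1 X19.475 Y0.000
G1 X19.475 Y25.105
G1 X0.000 Y25.105
G1 X0.000 Y0.000
M2 ; end

The solid is a rectangular box, roughly 19.5 × 25.1 mm footprint and 9.22 mm tall. Slicing at Δz = 1.317 mm — 7 equal slices spanning the solid's height, so layer i sits at z = i·h/7 — gives 7 non-empty perimeters. Each is a 4-segment closed polygon; G0 lifts to the layer z and rapids to the start vertex, then G1 traces the edges.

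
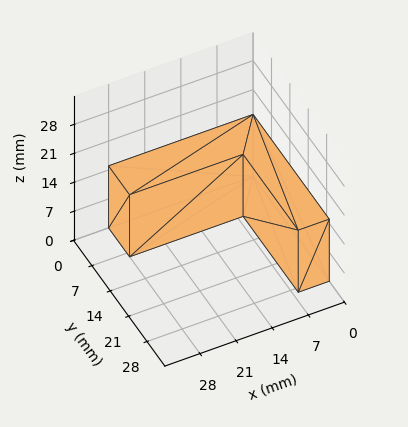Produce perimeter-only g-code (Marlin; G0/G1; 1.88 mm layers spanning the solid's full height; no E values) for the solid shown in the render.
Reading the render: the shape is an L-shaped prism: outer 28 × 29 mm, arm thicknesses ≈ 8 mm (horizontal) and 6 mm (vertical), extruded 15 mm in z (dimensions read to the nearest mm from the axis ticks). For the g-code, the solid's height is divided into equal slices at the stated Δz and each level perimeter traced with G1 moves after a G0 lift.

; perimeter-only toolpath
G21 ; units = mm
G90 ; absolute positioning
G28 ; home
; layer 1
G0 Z1.88
G0 X0.00 Y0.00
G1 X28.00 Y0.00
G1 X28.00 Y8.00
G1 X6.00 Y8.00
G1 X6.00 Y29.00
G1 X0.00 Y29.00
G1 X0.00 Y0.00
; layer 2
G0 Z3.75
G0 X0.00 Y0.00
G1 X28.00 Y0.00
G1 X28.00 Y8.00
G1 X6.00 Y8.00
G1 X6.00 Y29.00
G1 X0.00 Y29.00
G1 X0.00 Y0.00
; layer 3
G0 Z5.62
G0 X0.00 Y0.00
G1 X28.00 Y0.00
G1 X28.00 Y8.00
G1 X6.00 Y8.00
G1 X6.00 Y29.00
G1 X0.00 Y29.00
G1 X0.00 Y0.00
; layer 4
G0 Z7.50
G0 X0.00 Y0.00
G1 X28.00 Y0.00
G1 X28.00 Y8.00
G1 X6.00 Y8.00
G1 X6.00 Y29.00
G1 X0.00 Y29.00
G1 X0.00 Y0.00
; layer 5
G0 Z9.38
G0 X0.00 Y0.00
G1 X28.00 Y0.00
G1 X28.00 Y8.00
G1 X6.00 Y8.00
G1 X6.00 Y29.00
G1 X0.00 Y29.00
G1 X0.00 Y0.00
; layer 6
G0 Z11.25
G0 X0.00 Y0.00
G1 X28.00 Y0.00
G1 X28.00 Y8.00
G1 X6.00 Y8.00
G1 X6.00 Y29.00
G1 X0.00 Y29.00
G1 X0.00 Y0.00
; layer 7
G0 Z13.12
G0 X0.00 Y0.00
G1 X28.00 Y0.00
G1 X28.00 Y8.00
G1 X6.00 Y8.00
G1 X6.00 Y29.00
G1 X0.00 Y29.00
G1 X0.00 Y0.00
; layer 8
G0 Z15.00
G0 X0.00 Y0.00
G1 X28.00 Y0.00
G1 X28.00 Y8.00
G1 X6.00 Y8.00
G1 X6.00 Y29.00
G1 X0.00 Y29.00
G1 X0.00 Y0.00
M2 ; end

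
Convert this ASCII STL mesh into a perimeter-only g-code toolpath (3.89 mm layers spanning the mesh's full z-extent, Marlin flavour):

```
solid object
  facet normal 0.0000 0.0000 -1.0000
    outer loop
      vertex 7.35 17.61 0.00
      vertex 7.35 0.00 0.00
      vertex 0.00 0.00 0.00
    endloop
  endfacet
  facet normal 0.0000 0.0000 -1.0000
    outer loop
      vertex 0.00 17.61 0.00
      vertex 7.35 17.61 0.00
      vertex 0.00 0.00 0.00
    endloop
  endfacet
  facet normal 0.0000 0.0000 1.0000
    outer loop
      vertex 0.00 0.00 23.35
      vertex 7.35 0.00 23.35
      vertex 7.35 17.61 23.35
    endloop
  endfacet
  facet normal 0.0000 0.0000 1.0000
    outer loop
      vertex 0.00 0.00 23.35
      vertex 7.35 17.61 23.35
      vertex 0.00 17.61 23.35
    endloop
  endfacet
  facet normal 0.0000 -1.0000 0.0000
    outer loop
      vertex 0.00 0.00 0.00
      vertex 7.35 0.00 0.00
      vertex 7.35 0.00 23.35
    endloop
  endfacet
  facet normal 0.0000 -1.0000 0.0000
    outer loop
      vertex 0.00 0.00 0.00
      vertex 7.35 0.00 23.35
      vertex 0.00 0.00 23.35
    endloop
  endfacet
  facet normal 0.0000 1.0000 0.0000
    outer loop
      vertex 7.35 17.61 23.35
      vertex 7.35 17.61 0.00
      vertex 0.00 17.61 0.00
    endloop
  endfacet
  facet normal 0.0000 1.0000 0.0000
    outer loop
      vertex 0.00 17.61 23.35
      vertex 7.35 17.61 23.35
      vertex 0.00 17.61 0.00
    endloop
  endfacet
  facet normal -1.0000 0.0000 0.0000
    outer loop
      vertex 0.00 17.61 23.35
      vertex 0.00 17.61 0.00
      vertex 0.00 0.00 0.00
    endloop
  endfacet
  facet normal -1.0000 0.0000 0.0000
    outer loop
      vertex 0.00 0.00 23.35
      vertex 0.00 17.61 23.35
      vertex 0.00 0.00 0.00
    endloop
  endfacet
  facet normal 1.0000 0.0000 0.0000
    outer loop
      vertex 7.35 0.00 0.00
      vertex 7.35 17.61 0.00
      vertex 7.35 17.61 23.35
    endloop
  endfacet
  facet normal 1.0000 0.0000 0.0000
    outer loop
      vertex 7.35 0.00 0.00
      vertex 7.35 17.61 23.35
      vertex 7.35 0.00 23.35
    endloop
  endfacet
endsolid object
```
; perimeter-only toolpath
G21 ; units = mm
G90 ; absolute positioning
G28 ; home
; layer 1
G0 Z3.89
G0 X0.00 Y0.00
G1 X7.35 Y0.00
G1 X7.35 Y17.61
G1 X0.00 Y17.61
G1 X0.00 Y0.00
; layer 2
G0 Z7.78
G0 X0.00 Y0.00
G1 X7.35 Y0.00
G1 X7.35 Y17.61
G1 X0.00 Y17.61
G1 X0.00 Y0.00
; layer 3
G0 Z11.68
G0 X0.00 Y0.00
G1 X7.35 Y0.00
G1 X7.35 Y17.61
G1 X0.00 Y17.61
G1 X0.00 Y0.00
; layer 4
G0 Z15.57
G0 X0.00 Y0.00
G1 X7.35 Y0.00
G1 X7.35 Y17.61
G1 X0.00 Y17.61
G1 X0.00 Y0.00
; layer 5
G0 Z19.46
G0 X0.00 Y0.00
G1 X7.35 Y0.00
G1 X7.35 Y17.61
G1 X0.00 Y17.61
G1 X0.00 Y0.00
; layer 6
G0 Z23.35
G0 X0.00 Y0.00
G1 X7.35 Y0.00
G1 X7.35 Y17.61
G1 X0.00 Y17.61
G1 X0.00 Y0.00
M2 ; end

The solid is a rectangular box, roughly 7.35 × 17.6 mm footprint and 23.4 mm tall. Slicing at Δz = 3.89 mm — 6 equal slices spanning the solid's height, so layer i sits at z = i·h/6 — gives 6 non-empty perimeters. Each is a 4-segment closed polygon; G0 lifts to the layer z and rapids to the start vertex, then G1 traces the edges.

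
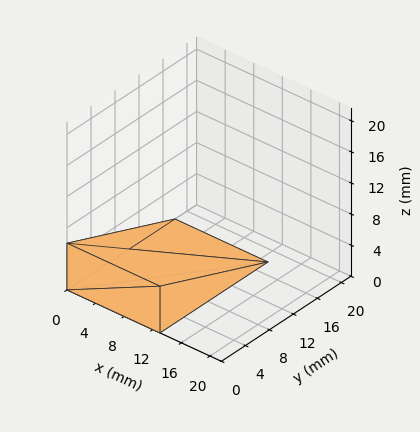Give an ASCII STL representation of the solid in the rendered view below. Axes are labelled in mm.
Reading the render: the shape is a wedge (ramp): 13 × 18 mm base, rising to 6 mm along the y=0 edge and sloping linearly to z=0 at y=18 (dimensions read to the nearest mm from the axis ticks). For the STL, each face is triangulated and given an outward normal.

solid part
  facet normal 0.0000 0.0000 -1.0000
    outer loop
      vertex 13.00 18.00 0.00
      vertex 13.00 0.00 0.00
      vertex 0.00 0.00 0.00
    endloop
  endfacet
  facet normal 0.0000 0.0000 -1.0000
    outer loop
      vertex 0.00 18.00 0.00
      vertex 13.00 18.00 0.00
      vertex 0.00 0.00 0.00
    endloop
  endfacet
  facet normal 0.0000 -1.0000 0.0000
    outer loop
      vertex 0.00 0.00 0.00
      vertex 13.00 0.00 0.00
      vertex 13.00 0.00 6.00
    endloop
  endfacet
  facet normal 0.0000 -1.0000 0.0000
    outer loop
      vertex 0.00 0.00 0.00
      vertex 13.00 0.00 6.00
      vertex 0.00 0.00 6.00
    endloop
  endfacet
  facet normal 0.0000 0.3162 0.9487
    outer loop
      vertex 0.00 0.00 6.00
      vertex 13.00 0.00 6.00
      vertex 13.00 18.00 0.00
    endloop
  endfacet
  facet normal 0.0000 0.3162 0.9487
    outer loop
      vertex 0.00 0.00 6.00
      vertex 13.00 18.00 0.00
      vertex 0.00 18.00 0.00
    endloop
  endfacet
  facet normal -1.0000 0.0000 0.0000
    outer loop
      vertex 0.00 0.00 6.00
      vertex 0.00 18.00 0.00
      vertex 0.00 0.00 0.00
    endloop
  endfacet
  facet normal 1.0000 0.0000 0.0000
    outer loop
      vertex 13.00 0.00 0.00
      vertex 13.00 18.00 0.00
      vertex 13.00 0.00 6.00
    endloop
  endfacet
endsolid part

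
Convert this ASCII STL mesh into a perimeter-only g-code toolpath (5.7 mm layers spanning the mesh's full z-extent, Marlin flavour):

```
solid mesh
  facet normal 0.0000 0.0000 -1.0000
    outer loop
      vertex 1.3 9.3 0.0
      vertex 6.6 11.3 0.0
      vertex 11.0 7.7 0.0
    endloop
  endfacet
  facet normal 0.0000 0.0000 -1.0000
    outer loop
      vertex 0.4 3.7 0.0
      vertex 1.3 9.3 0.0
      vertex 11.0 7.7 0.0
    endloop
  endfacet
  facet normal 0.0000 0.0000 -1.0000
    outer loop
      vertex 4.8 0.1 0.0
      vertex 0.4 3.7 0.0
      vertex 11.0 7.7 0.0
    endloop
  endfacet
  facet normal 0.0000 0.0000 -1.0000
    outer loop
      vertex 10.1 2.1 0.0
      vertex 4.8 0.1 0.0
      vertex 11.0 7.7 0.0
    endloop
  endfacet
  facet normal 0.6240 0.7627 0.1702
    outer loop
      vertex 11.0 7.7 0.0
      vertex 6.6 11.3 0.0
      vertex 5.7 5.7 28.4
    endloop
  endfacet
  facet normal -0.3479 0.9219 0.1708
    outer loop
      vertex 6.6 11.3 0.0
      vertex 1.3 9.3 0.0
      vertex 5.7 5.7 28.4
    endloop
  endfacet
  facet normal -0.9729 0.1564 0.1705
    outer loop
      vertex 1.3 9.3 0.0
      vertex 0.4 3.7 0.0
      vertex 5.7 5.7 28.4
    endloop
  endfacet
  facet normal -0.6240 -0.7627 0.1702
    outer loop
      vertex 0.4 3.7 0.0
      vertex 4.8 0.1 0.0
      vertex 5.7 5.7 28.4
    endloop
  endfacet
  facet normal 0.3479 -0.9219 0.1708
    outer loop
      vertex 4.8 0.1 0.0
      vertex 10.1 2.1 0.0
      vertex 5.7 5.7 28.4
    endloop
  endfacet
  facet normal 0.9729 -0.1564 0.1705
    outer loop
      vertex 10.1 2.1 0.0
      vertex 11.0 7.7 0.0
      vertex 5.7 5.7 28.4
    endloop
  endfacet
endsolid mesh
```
; perimeter-only toolpath
G21 ; units = mm
G90 ; absolute positioning
G28 ; home
; layer 1
G0 Z5.7
G0 X9.9 Y7.3
G1 X6.4 Y10.2
G1 X2.2 Y8.6
G1 X1.5 Y4.1
G1 X5.0 Y1.2
G1 X9.2 Y2.8
G1 X9.9 Y7.3
; layer 2
G0 Z11.4
G0 X8.9 Y6.9
G1 X6.2 Y9.1
G1 X3.1 Y7.9
G1 X2.5 Y4.5
G1 X5.2 Y2.3
G1 X8.3 Y3.5
G1 X8.9 Y6.9
; layer 3
G0 Z17.0
G0 X7.8 Y6.5
G1 X6.1 Y7.9
G1 X3.9 Y7.1
G1 X3.6 Y4.9
G1 X5.3 Y3.5
G1 X7.5 Y4.3
G1 X7.8 Y6.5
; layer 4
G0 Z22.7
G0 X6.8 Y6.1
G1 X5.9 Y6.8
G1 X4.8 Y6.4
G1 X4.6 Y5.3
G1 X5.5 Y4.6
G1 X6.6 Y5.0
G1 X6.8 Y6.1
M2 ; end

The solid is a regular 6-sided pyramid, base circumscribed radius ≈ 5.7 mm, apex at z ≈ 28.4 mm. Slicing at Δz = 5.7 mm — 5 equal slices spanning the solid's height, so layer i sits at z = i·h/5 — gives 4 non-empty perimeters. Each is a 6-segment closed polygon; G0 lifts to the layer z and rapids to the start vertex, then G1 traces the edges. The cross-section shrinks linearly with z (the slice at the apex is degenerate and omitted).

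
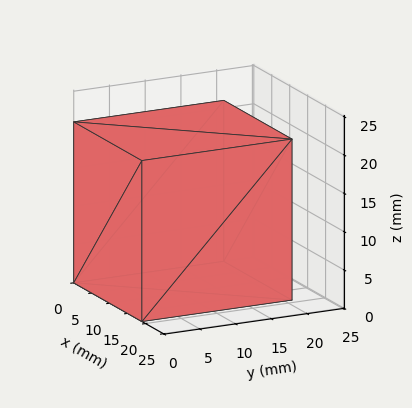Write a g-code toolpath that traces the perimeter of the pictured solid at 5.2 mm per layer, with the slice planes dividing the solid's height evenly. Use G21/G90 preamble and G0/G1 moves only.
Reading the render: the shape is a rectangular box, roughly 19 × 21 mm footprint and 21 mm tall (dimensions read to the nearest mm from the axis ticks). For the g-code, the solid's height is divided into equal slices at the stated Δz and each level perimeter traced with G1 moves after a G0 lift.

; perimeter-only toolpath
G21 ; units = mm
G90 ; absolute positioning
G28 ; home
; layer 1
G0 Z5.2
G0 X0.0 Y0.0
G1 X19.0 Y0.0
G1 X19.0 Y21.0
G1 X0.0 Y21.0
G1 X0.0 Y0.0
; layer 2
G0 Z10.5
G0 X0.0 Y0.0
G1 X19.0 Y0.0
G1 X19.0 Y21.0
G1 X0.0 Y21.0
G1 X0.0 Y0.0
; layer 3
G0 Z15.8
G0 X0.0 Y0.0
G1 X19.0 Y0.0
G1 X19.0 Y21.0
G1 X0.0 Y21.0
G1 X0.0 Y0.0
; layer 4
G0 Z21.0
G0 X0.0 Y0.0
G1 X19.0 Y0.0
G1 X19.0 Y21.0
G1 X0.0 Y21.0
G1 X0.0 Y0.0
M2 ; end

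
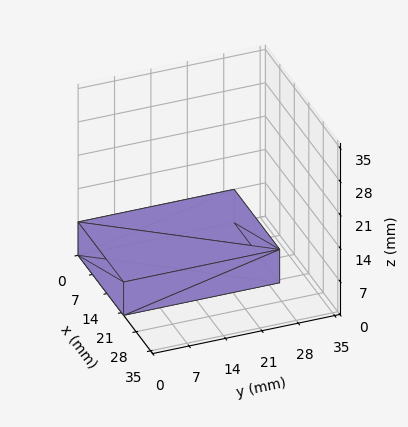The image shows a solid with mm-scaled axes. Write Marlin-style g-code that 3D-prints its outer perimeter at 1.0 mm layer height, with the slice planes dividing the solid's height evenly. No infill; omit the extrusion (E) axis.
Reading the render: the shape is a rectangular box, roughly 22 × 30 mm footprint and 7 mm tall (dimensions read to the nearest mm from the axis ticks). For the g-code, the solid's height is divided into equal slices at the stated Δz and each level perimeter traced with G1 moves after a G0 lift.

; perimeter-only toolpath
G21 ; units = mm
G90 ; absolute positioning
G28 ; home
; layer 1
G0 Z1.0
G0 X0.0 Y0.0
G1 X22.0 Y0.0
G1 X22.0 Y30.0
G1 X0.0 Y30.0
G1 X0.0 Y0.0
; layer 2
G0 Z2.0
G0 X0.0 Y0.0
G1 X22.0 Y0.0
G1 X22.0 Y30.0
G1 X0.0 Y30.0
G1 X0.0 Y0.0
; layer 3
G0 Z3.0
G0 X0.0 Y0.0
G1 X22.0 Y0.0
G1 X22.0 Y30.0
G1 X0.0 Y30.0
G1 X0.0 Y0.0
; layer 4
G0 Z4.0
G0 X0.0 Y0.0
G1 X22.0 Y0.0
G1 X22.0 Y30.0
G1 X0.0 Y30.0
G1 X0.0 Y0.0
; layer 5
G0 Z5.0
G0 X0.0 Y0.0
G1 X22.0 Y0.0
G1 X22.0 Y30.0
G1 X0.0 Y30.0
G1 X0.0 Y0.0
; layer 6
G0 Z6.0
G0 X0.0 Y0.0
G1 X22.0 Y0.0
G1 X22.0 Y30.0
G1 X0.0 Y30.0
G1 X0.0 Y0.0
; layer 7
G0 Z7.0
G0 X0.0 Y0.0
G1 X22.0 Y0.0
G1 X22.0 Y30.0
G1 X0.0 Y30.0
G1 X0.0 Y0.0
M2 ; end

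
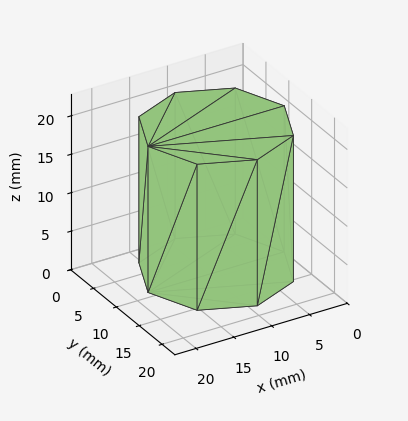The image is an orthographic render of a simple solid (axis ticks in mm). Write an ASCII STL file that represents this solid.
Reading the render: the shape is a regular 8-sided prism (a cylinder approximated with 8 flat sides), circumscribed radius ≈ 9 mm, height ≈ 19 mm (dimensions read to the nearest mm from the axis ticks). For the STL, each face is triangulated and given an outward normal.

solid part
  facet normal 0.0000 0.0000 -1.0000
    outer loop
      vertex 9.000 18.000 0.000
      vertex 15.364 15.364 0.000
      vertex 18.000 9.000 0.000
    endloop
  endfacet
  facet normal 0.0000 0.0000 -1.0000
    outer loop
      vertex 2.636 15.364 0.000
      vertex 9.000 18.000 0.000
      vertex 18.000 9.000 0.000
    endloop
  endfacet
  facet normal 0.0000 0.0000 -1.0000
    outer loop
      vertex 0.000 9.000 0.000
      vertex 2.636 15.364 0.000
      vertex 18.000 9.000 0.000
    endloop
  endfacet
  facet normal 0.0000 0.0000 -1.0000
    outer loop
      vertex 2.636 2.636 0.000
      vertex 0.000 9.000 0.000
      vertex 18.000 9.000 0.000
    endloop
  endfacet
  facet normal 0.0000 0.0000 -1.0000
    outer loop
      vertex 9.000 0.000 0.000
      vertex 2.636 2.636 0.000
      vertex 18.000 9.000 0.000
    endloop
  endfacet
  facet normal 0.0000 0.0000 -1.0000
    outer loop
      vertex 15.364 2.636 0.000
      vertex 9.000 0.000 0.000
      vertex 18.000 9.000 0.000
    endloop
  endfacet
  facet normal 0.0000 0.0000 1.0000
    outer loop
      vertex 18.000 9.000 19.000
      vertex 15.364 15.364 19.000
      vertex 9.000 18.000 19.000
    endloop
  endfacet
  facet normal 0.0000 0.0000 1.0000
    outer loop
      vertex 18.000 9.000 19.000
      vertex 9.000 18.000 19.000
      vertex 2.636 15.364 19.000
    endloop
  endfacet
  facet normal 0.0000 0.0000 1.0000
    outer loop
      vertex 18.000 9.000 19.000
      vertex 2.636 15.364 19.000
      vertex 0.000 9.000 19.000
    endloop
  endfacet
  facet normal 0.0000 0.0000 1.0000
    outer loop
      vertex 18.000 9.000 19.000
      vertex 0.000 9.000 19.000
      vertex 2.636 2.636 19.000
    endloop
  endfacet
  facet normal 0.0000 0.0000 1.0000
    outer loop
      vertex 18.000 9.000 19.000
      vertex 2.636 2.636 19.000
      vertex 9.000 0.000 19.000
    endloop
  endfacet
  facet normal 0.0000 0.0000 1.0000
    outer loop
      vertex 18.000 9.000 19.000
      vertex 9.000 0.000 19.000
      vertex 15.364 2.636 19.000
    endloop
  endfacet
  facet normal 0.9239 0.3827 0.0000
    outer loop
      vertex 18.000 9.000 0.000
      vertex 15.364 15.364 0.000
      vertex 15.364 15.364 19.000
    endloop
  endfacet
  facet normal 0.9239 0.3827 0.0000
    outer loop
      vertex 18.000 9.000 0.000
      vertex 15.364 15.364 19.000
      vertex 18.000 9.000 19.000
    endloop
  endfacet
  facet normal 0.3827 0.9239 0.0000
    outer loop
      vertex 15.364 15.364 0.000
      vertex 9.000 18.000 0.000
      vertex 9.000 18.000 19.000
    endloop
  endfacet
  facet normal 0.3827 0.9239 0.0000
    outer loop
      vertex 15.364 15.364 0.000
      vertex 9.000 18.000 19.000
      vertex 15.364 15.364 19.000
    endloop
  endfacet
  facet normal -0.3827 0.9239 0.0000
    outer loop
      vertex 9.000 18.000 0.000
      vertex 2.636 15.364 0.000
      vertex 2.636 15.364 19.000
    endloop
  endfacet
  facet normal -0.3827 0.9239 0.0000
    outer loop
      vertex 9.000 18.000 0.000
      vertex 2.636 15.364 19.000
      vertex 9.000 18.000 19.000
    endloop
  endfacet
  facet normal -0.9239 0.3827 0.0000
    outer loop
      vertex 2.636 15.364 0.000
      vertex 0.000 9.000 0.000
      vertex 0.000 9.000 19.000
    endloop
  endfacet
  facet normal -0.9239 0.3827 0.0000
    outer loop
      vertex 2.636 15.364 0.000
      vertex 0.000 9.000 19.000
      vertex 2.636 15.364 19.000
    endloop
  endfacet
  facet normal -0.9239 -0.3827 0.0000
    outer loop
      vertex 0.000 9.000 0.000
      vertex 2.636 2.636 0.000
      vertex 2.636 2.636 19.000
    endloop
  endfacet
  facet normal -0.9239 -0.3827 0.0000
    outer loop
      vertex 0.000 9.000 0.000
      vertex 2.636 2.636 19.000
      vertex 0.000 9.000 19.000
    endloop
  endfacet
  facet normal -0.3827 -0.9239 0.0000
    outer loop
      vertex 2.636 2.636 0.000
      vertex 9.000 0.000 0.000
      vertex 9.000 0.000 19.000
    endloop
  endfacet
  facet normal -0.3827 -0.9239 0.0000
    outer loop
      vertex 2.636 2.636 0.000
      vertex 9.000 0.000 19.000
      vertex 2.636 2.636 19.000
    endloop
  endfacet
  facet normal 0.3827 -0.9239 0.0000
    outer loop
      vertex 9.000 0.000 0.000
      vertex 15.364 2.636 0.000
      vertex 15.364 2.636 19.000
    endloop
  endfacet
  facet normal 0.3827 -0.9239 0.0000
    outer loop
      vertex 9.000 0.000 0.000
      vertex 15.364 2.636 19.000
      vertex 9.000 0.000 19.000
    endloop
  endfacet
  facet normal 0.9239 -0.3827 0.0000
    outer loop
      vertex 15.364 2.636 0.000
      vertex 18.000 9.000 0.000
      vertex 18.000 9.000 19.000
    endloop
  endfacet
  facet normal 0.9239 -0.3827 0.0000
    outer loop
      vertex 15.364 2.636 0.000
      vertex 18.000 9.000 19.000
      vertex 15.364 2.636 19.000
    endloop
  endfacet
endsolid part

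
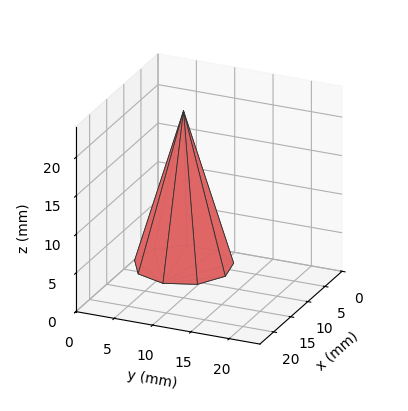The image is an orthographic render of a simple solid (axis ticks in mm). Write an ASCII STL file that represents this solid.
Reading the render: the shape is a regular 9-sided pyramid, base circumscribed radius ≈ 6 mm, apex at z ≈ 20 mm (dimensions read to the nearest mm from the axis ticks). For the STL, each face is triangulated and given an outward normal.

solid part
  facet normal 0.0000 0.0000 -1.0000
    outer loop
      vertex 7.04 11.91 0.00
      vertex 10.60 9.86 0.00
      vertex 12.00 6.00 0.00
    endloop
  endfacet
  facet normal 0.0000 0.0000 -1.0000
    outer loop
      vertex 3.00 11.20 0.00
      vertex 7.04 11.91 0.00
      vertex 12.00 6.00 0.00
    endloop
  endfacet
  facet normal 0.0000 0.0000 -1.0000
    outer loop
      vertex 0.36 8.05 0.00
      vertex 3.00 11.20 0.00
      vertex 12.00 6.00 0.00
    endloop
  endfacet
  facet normal 0.0000 0.0000 -1.0000
    outer loop
      vertex 0.36 3.95 0.00
      vertex 0.36 8.05 0.00
      vertex 12.00 6.00 0.00
    endloop
  endfacet
  facet normal 0.0000 0.0000 -1.0000
    outer loop
      vertex 3.00 0.80 0.00
      vertex 0.36 3.95 0.00
      vertex 12.00 6.00 0.00
    endloop
  endfacet
  facet normal 0.0000 0.0000 -1.0000
    outer loop
      vertex 7.04 0.09 0.00
      vertex 3.00 0.80 0.00
      vertex 12.00 6.00 0.00
    endloop
  endfacet
  facet normal 0.0000 0.0000 -1.0000
    outer loop
      vertex 10.60 2.14 0.00
      vertex 7.04 0.09 0.00
      vertex 12.00 6.00 0.00
    endloop
  endfacet
  facet normal 0.9048 0.3282 0.2714
    outer loop
      vertex 12.00 6.00 0.00
      vertex 10.60 9.86 0.00
      vertex 6.00 6.00 20.00
    endloop
  endfacet
  facet normal 0.4803 0.8341 0.2714
    outer loop
      vertex 10.60 9.86 0.00
      vertex 7.04 11.91 0.00
      vertex 6.00 6.00 20.00
    endloop
  endfacet
  facet normal -0.1666 0.9479 0.2714
    outer loop
      vertex 7.04 11.91 0.00
      vertex 3.00 11.20 0.00
      vertex 6.00 6.00 20.00
    endloop
  endfacet
  facet normal -0.7377 0.6182 0.2714
    outer loop
      vertex 3.00 11.20 0.00
      vertex 0.36 8.05 0.00
      vertex 6.00 6.00 20.00
    endloop
  endfacet
  facet normal -0.9625 0.0000 0.2714
    outer loop
      vertex 0.36 8.05 0.00
      vertex 0.36 3.95 0.00
      vertex 6.00 6.00 20.00
    endloop
  endfacet
  facet normal -0.7377 -0.6182 0.2714
    outer loop
      vertex 0.36 3.95 0.00
      vertex 3.00 0.80 0.00
      vertex 6.00 6.00 20.00
    endloop
  endfacet
  facet normal -0.1666 -0.9479 0.2714
    outer loop
      vertex 3.00 0.80 0.00
      vertex 7.04 0.09 0.00
      vertex 6.00 6.00 20.00
    endloop
  endfacet
  facet normal 0.4803 -0.8341 0.2714
    outer loop
      vertex 7.04 0.09 0.00
      vertex 10.60 2.14 0.00
      vertex 6.00 6.00 20.00
    endloop
  endfacet
  facet normal 0.9048 -0.3282 0.2714
    outer loop
      vertex 10.60 2.14 0.00
      vertex 12.00 6.00 0.00
      vertex 6.00 6.00 20.00
    endloop
  endfacet
endsolid part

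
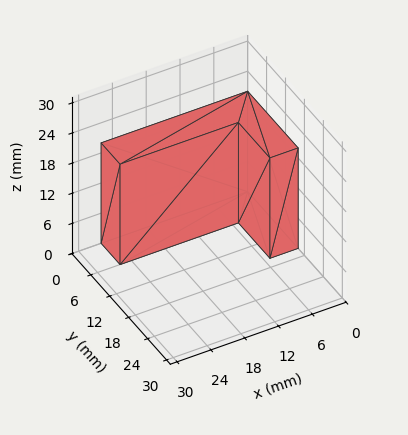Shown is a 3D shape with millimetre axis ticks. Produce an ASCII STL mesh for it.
Reading the render: the shape is an L-shaped prism: outer 26 × 16 mm, arm thicknesses ≈ 6 mm (horizontal) and 5 mm (vertical), extruded 20 mm in z (dimensions read to the nearest mm from the axis ticks). For the STL, each face is triangulated and given an outward normal.

solid part
  facet normal 0.0000 0.0000 -1.0000
    outer loop
      vertex 26.0 6.0 0.0
      vertex 26.0 0.0 0.0
      vertex 0.0 0.0 0.0
    endloop
  endfacet
  facet normal 0.0000 0.0000 -1.0000
    outer loop
      vertex 5.0 6.0 0.0
      vertex 26.0 6.0 0.0
      vertex 0.0 0.0 0.0
    endloop
  endfacet
  facet normal 0.0000 0.0000 -1.0000
    outer loop
      vertex 5.0 16.0 0.0
      vertex 5.0 6.0 0.0
      vertex 0.0 0.0 0.0
    endloop
  endfacet
  facet normal 0.0000 0.0000 -1.0000
    outer loop
      vertex 0.0 16.0 0.0
      vertex 5.0 16.0 0.0
      vertex 0.0 0.0 0.0
    endloop
  endfacet
  facet normal 0.0000 0.0000 1.0000
    outer loop
      vertex 0.0 0.0 20.0
      vertex 26.0 0.0 20.0
      vertex 26.0 6.0 20.0
    endloop
  endfacet
  facet normal 0.0000 0.0000 1.0000
    outer loop
      vertex 0.0 0.0 20.0
      vertex 26.0 6.0 20.0
      vertex 5.0 6.0 20.0
    endloop
  endfacet
  facet normal 0.0000 0.0000 1.0000
    outer loop
      vertex 0.0 0.0 20.0
      vertex 5.0 6.0 20.0
      vertex 5.0 16.0 20.0
    endloop
  endfacet
  facet normal 0.0000 0.0000 1.0000
    outer loop
      vertex 0.0 0.0 20.0
      vertex 5.0 16.0 20.0
      vertex 0.0 16.0 20.0
    endloop
  endfacet
  facet normal 0.0000 -1.0000 0.0000
    outer loop
      vertex 0.0 0.0 0.0
      vertex 26.0 0.0 0.0
      vertex 26.0 0.0 20.0
    endloop
  endfacet
  facet normal 0.0000 -1.0000 0.0000
    outer loop
      vertex 0.0 0.0 0.0
      vertex 26.0 0.0 20.0
      vertex 0.0 0.0 20.0
    endloop
  endfacet
  facet normal 1.0000 0.0000 0.0000
    outer loop
      vertex 26.0 0.0 0.0
      vertex 26.0 6.0 0.0
      vertex 26.0 6.0 20.0
    endloop
  endfacet
  facet normal 1.0000 0.0000 0.0000
    outer loop
      vertex 26.0 0.0 0.0
      vertex 26.0 6.0 20.0
      vertex 26.0 0.0 20.0
    endloop
  endfacet
  facet normal 0.0000 1.0000 0.0000
    outer loop
      vertex 26.0 6.0 0.0
      vertex 5.0 6.0 0.0
      vertex 5.0 6.0 20.0
    endloop
  endfacet
  facet normal 0.0000 1.0000 0.0000
    outer loop
      vertex 26.0 6.0 0.0
      vertex 5.0 6.0 20.0
      vertex 26.0 6.0 20.0
    endloop
  endfacet
  facet normal 1.0000 0.0000 0.0000
    outer loop
      vertex 5.0 6.0 0.0
      vertex 5.0 16.0 0.0
      vertex 5.0 16.0 20.0
    endloop
  endfacet
  facet normal 1.0000 0.0000 0.0000
    outer loop
      vertex 5.0 6.0 0.0
      vertex 5.0 16.0 20.0
      vertex 5.0 6.0 20.0
    endloop
  endfacet
  facet normal 0.0000 1.0000 0.0000
    outer loop
      vertex 5.0 16.0 0.0
      vertex 0.0 16.0 0.0
      vertex 0.0 16.0 20.0
    endloop
  endfacet
  facet normal 0.0000 1.0000 0.0000
    outer loop
      vertex 5.0 16.0 0.0
      vertex 0.0 16.0 20.0
      vertex 5.0 16.0 20.0
    endloop
  endfacet
  facet normal -1.0000 0.0000 0.0000
    outer loop
      vertex 0.0 16.0 0.0
      vertex 0.0 0.0 0.0
      vertex 0.0 0.0 20.0
    endloop
  endfacet
  facet normal -1.0000 0.0000 0.0000
    outer loop
      vertex 0.0 16.0 0.0
      vertex 0.0 0.0 20.0
      vertex 0.0 16.0 20.0
    endloop
  endfacet
endsolid part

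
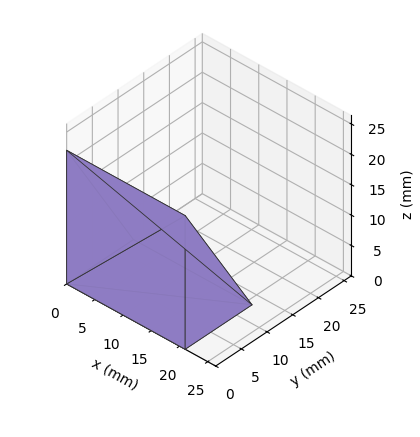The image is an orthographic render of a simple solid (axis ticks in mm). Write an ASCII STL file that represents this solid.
Reading the render: the shape is a wedge (ramp): 21 × 13 mm base, rising to 22 mm along the y=0 edge and sloping linearly to z=0 at y=13 (dimensions read to the nearest mm from the axis ticks). For the STL, each face is triangulated and given an outward normal.

solid part
  facet normal 0.0000 0.0000 -1.0000
    outer loop
      vertex 21.00 13.00 0.00
      vertex 21.00 0.00 0.00
      vertex 0.00 0.00 0.00
    endloop
  endfacet
  facet normal 0.0000 0.0000 -1.0000
    outer loop
      vertex 0.00 13.00 0.00
      vertex 21.00 13.00 0.00
      vertex 0.00 0.00 0.00
    endloop
  endfacet
  facet normal 0.0000 -1.0000 0.0000
    outer loop
      vertex 0.00 0.00 0.00
      vertex 21.00 0.00 0.00
      vertex 21.00 0.00 22.00
    endloop
  endfacet
  facet normal 0.0000 -1.0000 0.0000
    outer loop
      vertex 0.00 0.00 0.00
      vertex 21.00 0.00 22.00
      vertex 0.00 0.00 22.00
    endloop
  endfacet
  facet normal 0.0000 0.8609 0.5087
    outer loop
      vertex 0.00 0.00 22.00
      vertex 21.00 0.00 22.00
      vertex 21.00 13.00 0.00
    endloop
  endfacet
  facet normal 0.0000 0.8609 0.5087
    outer loop
      vertex 0.00 0.00 22.00
      vertex 21.00 13.00 0.00
      vertex 0.00 13.00 0.00
    endloop
  endfacet
  facet normal -1.0000 0.0000 0.0000
    outer loop
      vertex 0.00 0.00 22.00
      vertex 0.00 13.00 0.00
      vertex 0.00 0.00 0.00
    endloop
  endfacet
  facet normal 1.0000 0.0000 0.0000
    outer loop
      vertex 21.00 0.00 0.00
      vertex 21.00 13.00 0.00
      vertex 21.00 0.00 22.00
    endloop
  endfacet
endsolid part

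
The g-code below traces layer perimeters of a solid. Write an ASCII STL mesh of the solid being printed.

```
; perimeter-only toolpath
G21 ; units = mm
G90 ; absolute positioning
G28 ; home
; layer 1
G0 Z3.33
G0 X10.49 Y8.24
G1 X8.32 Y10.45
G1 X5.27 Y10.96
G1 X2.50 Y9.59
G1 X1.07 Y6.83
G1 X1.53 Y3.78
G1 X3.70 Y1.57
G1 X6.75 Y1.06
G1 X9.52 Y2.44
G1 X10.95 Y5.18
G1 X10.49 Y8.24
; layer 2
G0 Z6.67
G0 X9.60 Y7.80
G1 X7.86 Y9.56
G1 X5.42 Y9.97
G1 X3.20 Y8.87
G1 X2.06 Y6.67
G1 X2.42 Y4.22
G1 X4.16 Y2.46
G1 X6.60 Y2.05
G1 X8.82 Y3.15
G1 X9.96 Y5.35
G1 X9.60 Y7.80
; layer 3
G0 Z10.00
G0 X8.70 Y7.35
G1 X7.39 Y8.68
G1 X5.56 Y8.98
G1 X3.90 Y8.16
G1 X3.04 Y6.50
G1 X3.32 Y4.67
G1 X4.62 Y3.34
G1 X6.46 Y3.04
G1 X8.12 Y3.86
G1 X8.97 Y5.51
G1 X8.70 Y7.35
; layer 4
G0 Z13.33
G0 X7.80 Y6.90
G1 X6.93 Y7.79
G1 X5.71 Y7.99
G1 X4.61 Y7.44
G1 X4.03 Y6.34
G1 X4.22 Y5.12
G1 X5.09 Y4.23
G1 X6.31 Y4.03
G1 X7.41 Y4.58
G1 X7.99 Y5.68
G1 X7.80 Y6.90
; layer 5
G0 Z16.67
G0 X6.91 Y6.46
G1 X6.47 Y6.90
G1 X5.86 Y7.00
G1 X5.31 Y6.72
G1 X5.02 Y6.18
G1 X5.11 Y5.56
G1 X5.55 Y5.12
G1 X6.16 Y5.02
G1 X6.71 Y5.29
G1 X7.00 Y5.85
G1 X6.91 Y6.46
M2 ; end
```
solid part
  facet normal 0.0000 0.0000 -1.0000
    outer loop
      vertex 5.12 11.95 0.00
      vertex 8.78 11.34 0.00
      vertex 11.39 8.69 0.00
    endloop
  endfacet
  facet normal 0.0000 0.0000 -1.0000
    outer loop
      vertex 1.80 10.30 0.00
      vertex 5.12 11.95 0.00
      vertex 11.39 8.69 0.00
    endloop
  endfacet
  facet normal 0.0000 0.0000 -1.0000
    outer loop
      vertex 0.08 7.00 0.00
      vertex 1.80 10.30 0.00
      vertex 11.39 8.69 0.00
    endloop
  endfacet
  facet normal 0.0000 0.0000 -1.0000
    outer loop
      vertex 0.63 3.33 0.00
      vertex 0.08 7.00 0.00
      vertex 11.39 8.69 0.00
    endloop
  endfacet
  facet normal 0.0000 0.0000 -1.0000
    outer loop
      vertex 3.24 0.68 0.00
      vertex 0.63 3.33 0.00
      vertex 11.39 8.69 0.00
    endloop
  endfacet
  facet normal 0.0000 0.0000 -1.0000
    outer loop
      vertex 6.90 0.07 0.00
      vertex 3.24 0.68 0.00
      vertex 11.39 8.69 0.00
    endloop
  endfacet
  facet normal 0.0000 0.0000 -1.0000
    outer loop
      vertex 10.22 1.72 0.00
      vertex 6.90 0.07 0.00
      vertex 11.39 8.69 0.00
    endloop
  endfacet
  facet normal 0.0000 0.0000 -1.0000
    outer loop
      vertex 11.94 5.02 0.00
      vertex 10.22 1.72 0.00
      vertex 11.39 8.69 0.00
    endloop
  endfacet
  facet normal 0.6851 0.6747 0.2747
    outer loop
      vertex 11.39 8.69 0.00
      vertex 8.78 11.34 0.00
      vertex 6.01 6.01 20.00
    endloop
  endfacet
  facet normal 0.1581 0.9485 0.2747
    outer loop
      vertex 8.78 11.34 0.00
      vertex 5.12 11.95 0.00
      vertex 6.01 6.01 20.00
    endloop
  endfacet
  facet normal -0.4279 0.8610 0.2748
    outer loop
      vertex 5.12 11.95 0.00
      vertex 1.80 10.30 0.00
      vertex 6.01 6.01 20.00
    endloop
  endfacet
  facet normal -0.8526 0.4444 0.2748
    outer loop
      vertex 1.80 10.30 0.00
      vertex 0.08 7.00 0.00
      vertex 6.01 6.01 20.00
    endloop
  endfacet
  facet normal -0.9509 -0.1425 0.2749
    outer loop
      vertex 0.08 7.00 0.00
      vertex 0.63 3.33 0.00
      vertex 6.01 6.01 20.00
    endloop
  endfacet
  facet normal -0.6851 -0.6747 0.2747
    outer loop
      vertex 0.63 3.33 0.00
      vertex 3.24 0.68 0.00
      vertex 6.01 6.01 20.00
    endloop
  endfacet
  facet normal -0.1581 -0.9485 0.2747
    outer loop
      vertex 3.24 0.68 0.00
      vertex 6.90 0.07 0.00
      vertex 6.01 6.01 20.00
    endloop
  endfacet
  facet normal 0.4279 -0.8610 0.2748
    outer loop
      vertex 6.90 0.07 0.00
      vertex 10.22 1.72 0.00
      vertex 6.01 6.01 20.00
    endloop
  endfacet
  facet normal 0.8526 -0.4444 0.2748
    outer loop
      vertex 10.22 1.72 0.00
      vertex 11.94 5.02 0.00
      vertex 6.01 6.01 20.00
    endloop
  endfacet
  facet normal 0.9509 0.1425 0.2749
    outer loop
      vertex 11.94 5.02 0.00
      vertex 11.39 8.69 0.00
      vertex 6.01 6.01 20.00
    endloop
  endfacet
endsolid part

The G0 Z moves step by Δz≈3.33 mm. The G1 loops shrink linearly with z, so the solid tapers from its base footprint up to z≈20. Closing with a flat bottom cap and the tapered top and triangulating gives 18 facets — a regular 10-sided pyramid, base circumscribed radius ≈ 6.01 mm, apex at z ≈ 20 mm.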